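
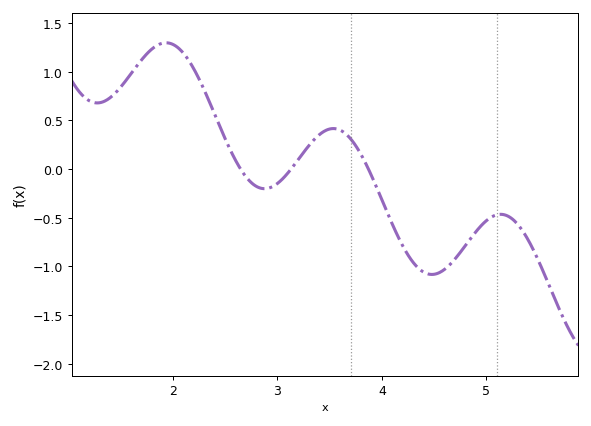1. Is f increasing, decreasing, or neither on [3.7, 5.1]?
neither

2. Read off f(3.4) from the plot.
0.35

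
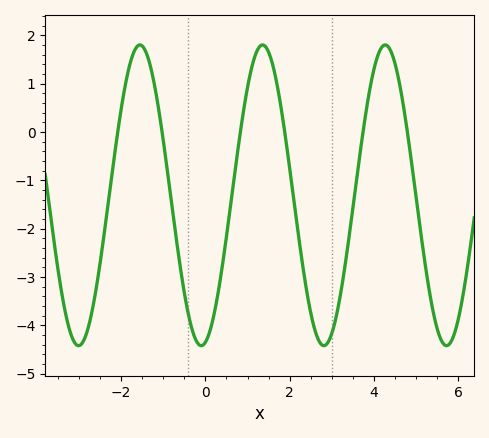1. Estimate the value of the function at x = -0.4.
-3.78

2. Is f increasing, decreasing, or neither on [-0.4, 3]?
neither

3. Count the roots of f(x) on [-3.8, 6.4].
6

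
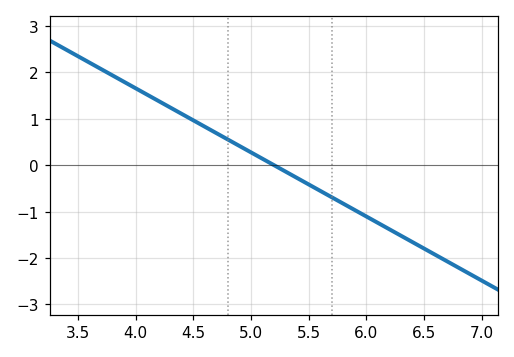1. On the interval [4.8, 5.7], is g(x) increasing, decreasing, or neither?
decreasing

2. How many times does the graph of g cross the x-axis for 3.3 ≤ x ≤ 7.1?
1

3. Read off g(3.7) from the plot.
2.07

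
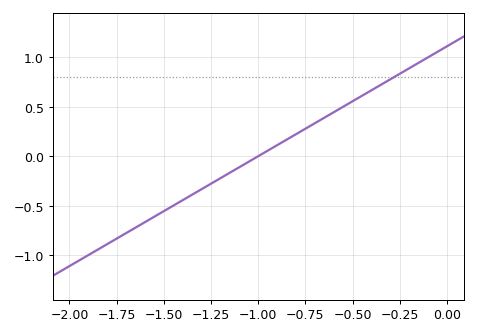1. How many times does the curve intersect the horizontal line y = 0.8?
1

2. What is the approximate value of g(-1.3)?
-0.333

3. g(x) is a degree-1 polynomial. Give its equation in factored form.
y = 1.11(x + 1)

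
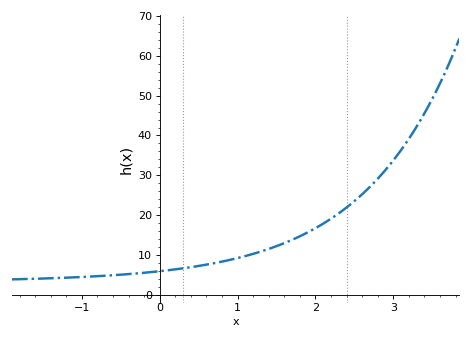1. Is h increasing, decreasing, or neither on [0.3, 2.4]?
increasing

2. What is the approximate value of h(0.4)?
7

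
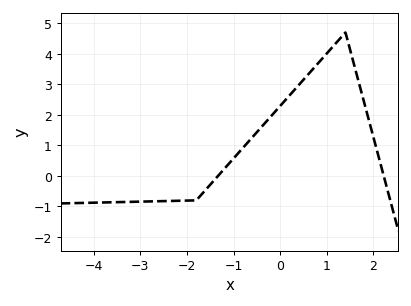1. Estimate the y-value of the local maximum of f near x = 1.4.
4.7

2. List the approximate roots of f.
-1.3, 2.2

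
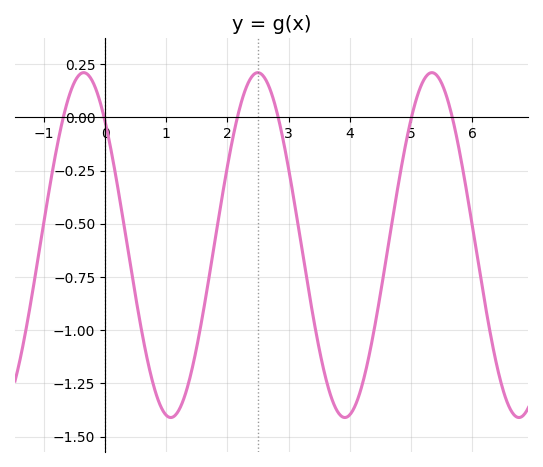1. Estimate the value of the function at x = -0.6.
0.088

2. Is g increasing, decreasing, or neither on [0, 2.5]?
neither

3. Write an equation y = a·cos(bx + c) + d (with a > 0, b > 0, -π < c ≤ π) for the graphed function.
y = 0.81cos(2.21x + 0.77) - 0.6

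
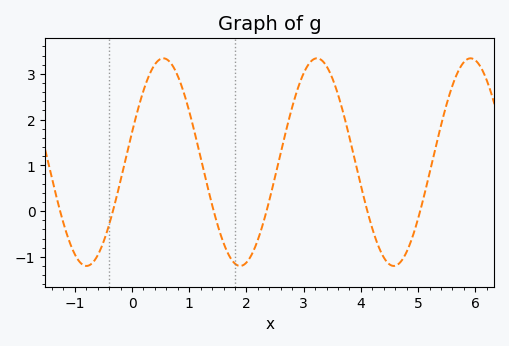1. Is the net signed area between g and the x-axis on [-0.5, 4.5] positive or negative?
positive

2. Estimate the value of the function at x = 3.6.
2.5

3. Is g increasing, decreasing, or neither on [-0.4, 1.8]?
neither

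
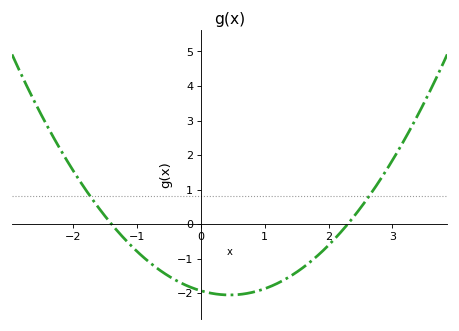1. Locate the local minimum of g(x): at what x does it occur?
0.45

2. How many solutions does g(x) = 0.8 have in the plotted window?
2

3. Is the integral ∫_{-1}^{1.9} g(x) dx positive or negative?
negative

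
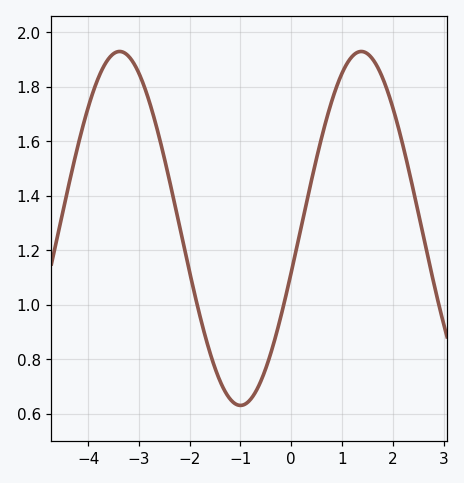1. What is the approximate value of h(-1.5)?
0.767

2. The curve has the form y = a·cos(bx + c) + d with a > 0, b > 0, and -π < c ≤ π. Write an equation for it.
y = 0.65cos(1.32x - 1.82) + 1.28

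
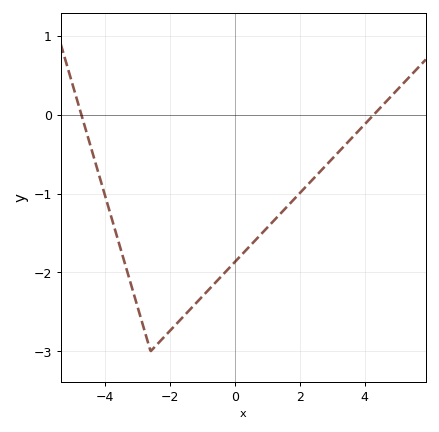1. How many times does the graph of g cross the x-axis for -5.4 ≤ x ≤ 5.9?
2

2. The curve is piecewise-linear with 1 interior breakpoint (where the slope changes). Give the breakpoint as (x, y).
(-2.6, -3)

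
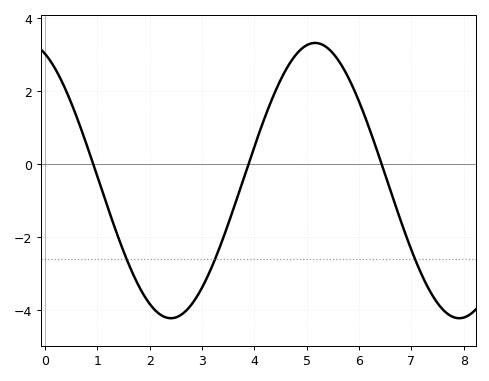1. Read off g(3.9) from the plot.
0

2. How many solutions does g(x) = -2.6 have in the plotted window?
3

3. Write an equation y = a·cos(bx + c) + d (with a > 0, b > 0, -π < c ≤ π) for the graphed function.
y = 3.77cos(1.1x + 0.4) - 0.46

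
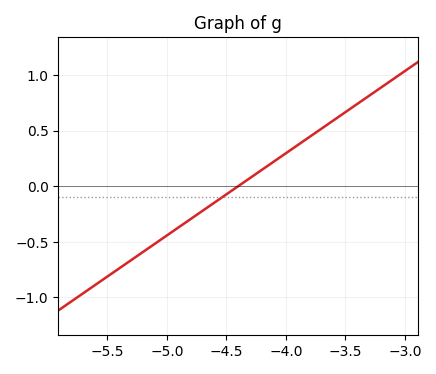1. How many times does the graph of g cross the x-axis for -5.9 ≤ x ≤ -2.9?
1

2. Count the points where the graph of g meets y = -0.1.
1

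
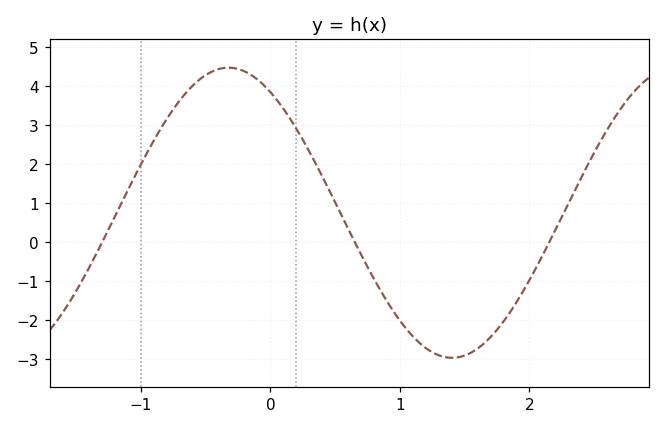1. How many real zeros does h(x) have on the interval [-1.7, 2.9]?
3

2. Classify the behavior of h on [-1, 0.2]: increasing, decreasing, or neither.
neither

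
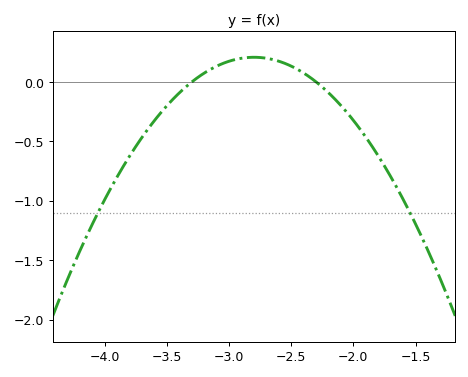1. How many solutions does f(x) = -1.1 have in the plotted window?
2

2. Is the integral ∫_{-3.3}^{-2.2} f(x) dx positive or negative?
positive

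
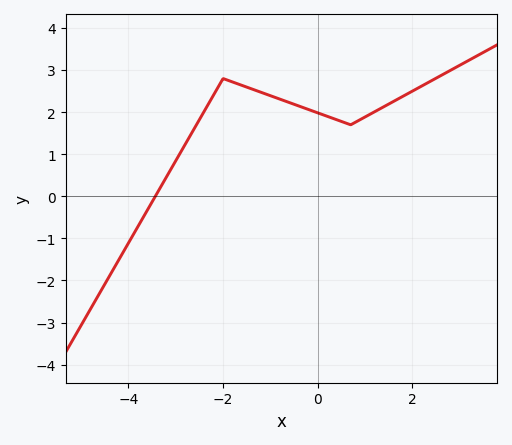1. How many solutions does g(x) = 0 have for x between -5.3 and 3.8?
1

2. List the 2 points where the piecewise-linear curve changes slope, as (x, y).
(-2, 2.8); (0.7, 1.7)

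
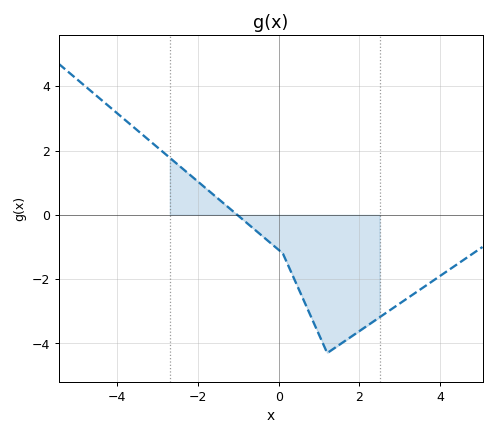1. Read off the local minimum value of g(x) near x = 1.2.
-4.2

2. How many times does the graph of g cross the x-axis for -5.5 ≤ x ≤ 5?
1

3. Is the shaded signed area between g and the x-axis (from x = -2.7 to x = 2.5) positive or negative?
negative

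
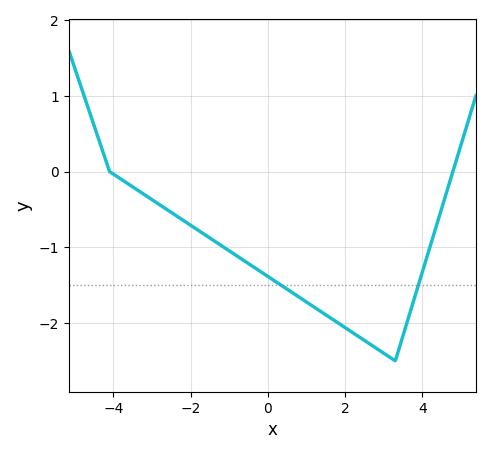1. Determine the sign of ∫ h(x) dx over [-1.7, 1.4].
negative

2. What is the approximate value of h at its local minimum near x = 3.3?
-2.5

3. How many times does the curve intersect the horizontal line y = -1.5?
2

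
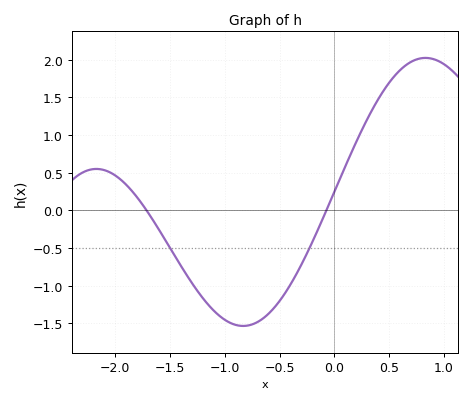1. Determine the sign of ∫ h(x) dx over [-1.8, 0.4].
negative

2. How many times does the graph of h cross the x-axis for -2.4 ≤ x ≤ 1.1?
2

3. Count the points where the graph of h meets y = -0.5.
2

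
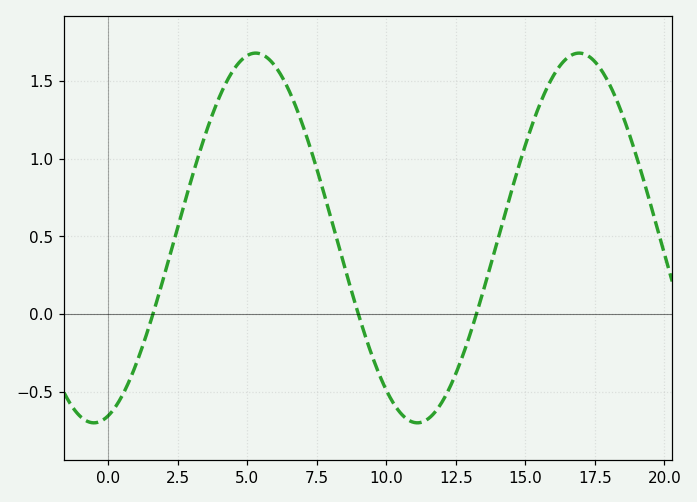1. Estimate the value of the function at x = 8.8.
0.1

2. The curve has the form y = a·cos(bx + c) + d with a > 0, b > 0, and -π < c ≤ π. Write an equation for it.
y = 1.19cos(0.54x - 2.9) + 0.49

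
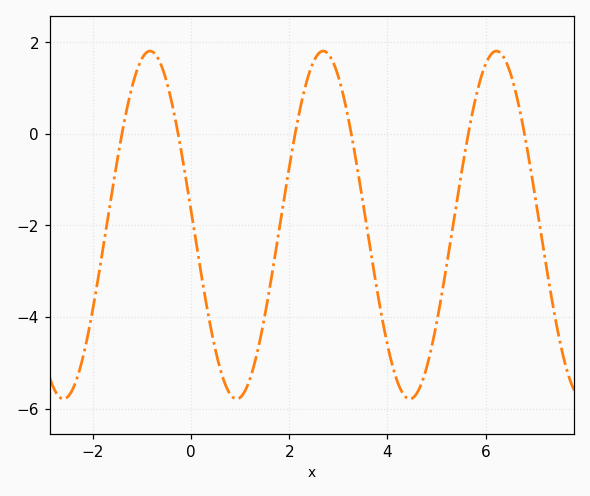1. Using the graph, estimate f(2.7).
1.81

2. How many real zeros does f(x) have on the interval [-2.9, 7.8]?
6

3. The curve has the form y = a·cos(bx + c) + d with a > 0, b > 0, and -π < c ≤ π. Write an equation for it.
y = 3.8cos(1.78x + 1.49) - 1.99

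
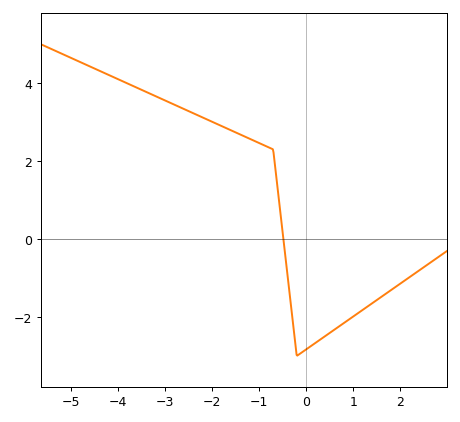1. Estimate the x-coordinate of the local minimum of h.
-0.197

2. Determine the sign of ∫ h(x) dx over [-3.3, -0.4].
positive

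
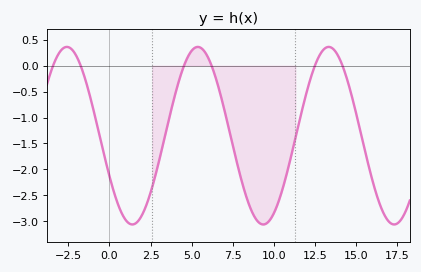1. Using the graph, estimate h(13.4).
0.357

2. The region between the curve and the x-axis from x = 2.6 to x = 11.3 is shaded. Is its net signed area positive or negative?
negative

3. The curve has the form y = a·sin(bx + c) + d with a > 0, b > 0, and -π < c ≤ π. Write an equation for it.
y = 1.71sin(0.79x - 2.67) - 1.35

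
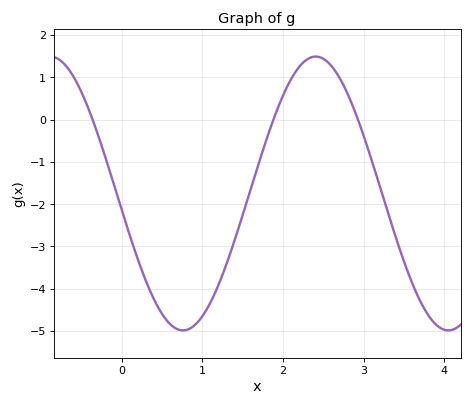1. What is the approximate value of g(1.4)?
-2.9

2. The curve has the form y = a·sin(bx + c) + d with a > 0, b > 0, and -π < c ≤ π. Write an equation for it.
y = 3.24sin(1.9x - 3) - 1.75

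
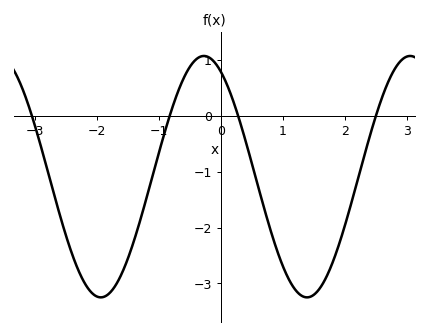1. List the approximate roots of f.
-3, -0.8, 0.3, 2.5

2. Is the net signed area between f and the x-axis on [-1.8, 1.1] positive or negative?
negative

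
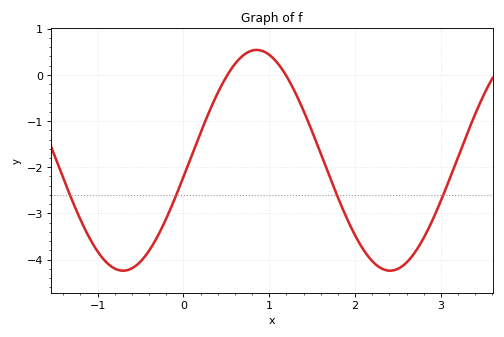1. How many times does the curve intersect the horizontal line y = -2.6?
4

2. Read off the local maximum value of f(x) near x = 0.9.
0.5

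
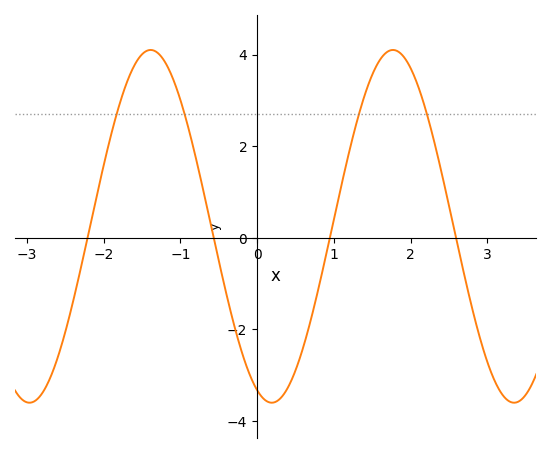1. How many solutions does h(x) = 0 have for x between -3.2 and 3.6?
4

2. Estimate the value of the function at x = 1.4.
3.2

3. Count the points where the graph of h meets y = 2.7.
4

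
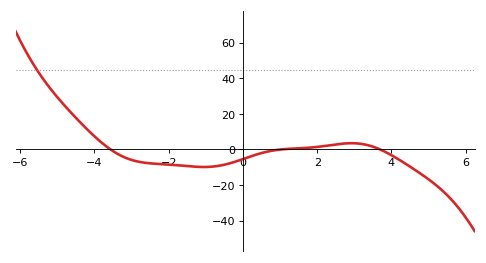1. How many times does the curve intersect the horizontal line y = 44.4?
1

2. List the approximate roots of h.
-3.57, 1.03, 3.69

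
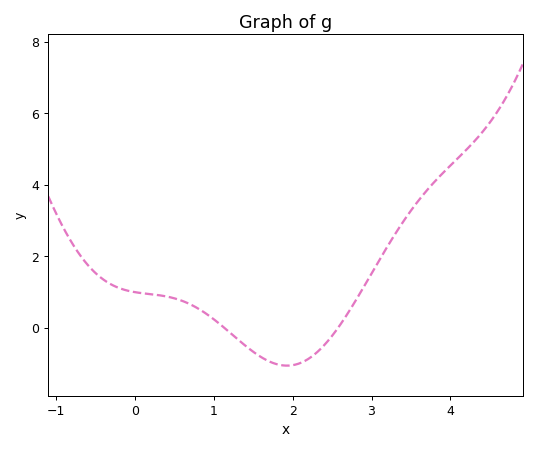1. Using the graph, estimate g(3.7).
3.8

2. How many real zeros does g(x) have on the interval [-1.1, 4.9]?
2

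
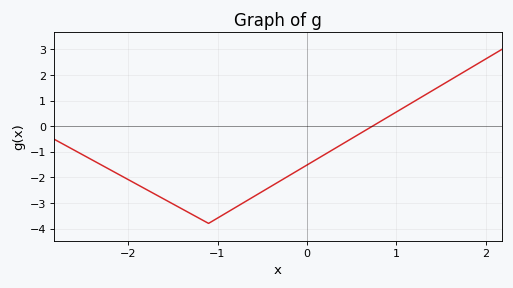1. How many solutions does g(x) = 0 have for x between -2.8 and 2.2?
1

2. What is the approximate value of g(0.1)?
-1.31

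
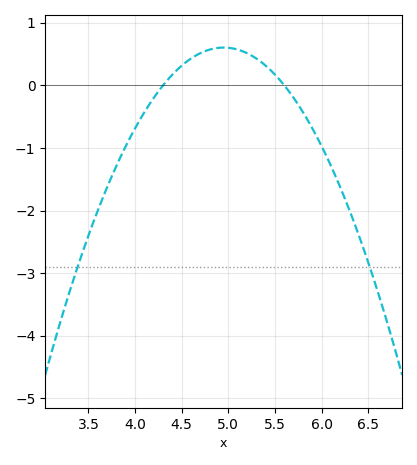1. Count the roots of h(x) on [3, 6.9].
2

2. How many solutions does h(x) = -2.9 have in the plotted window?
2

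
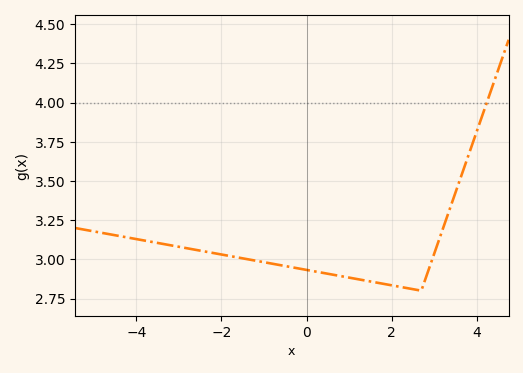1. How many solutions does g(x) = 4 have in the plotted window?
1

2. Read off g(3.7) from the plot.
3.58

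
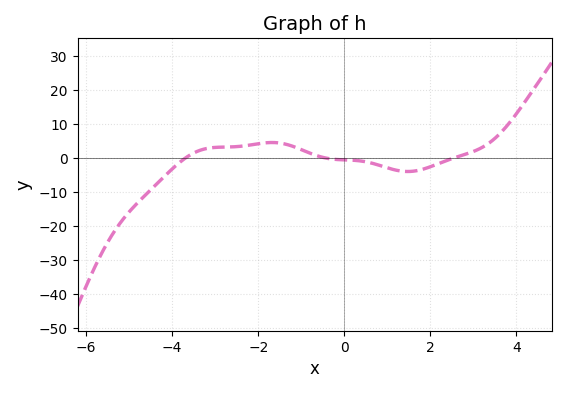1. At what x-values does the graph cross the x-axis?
-3.6, -0.4, 2.6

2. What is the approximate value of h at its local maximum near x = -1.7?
4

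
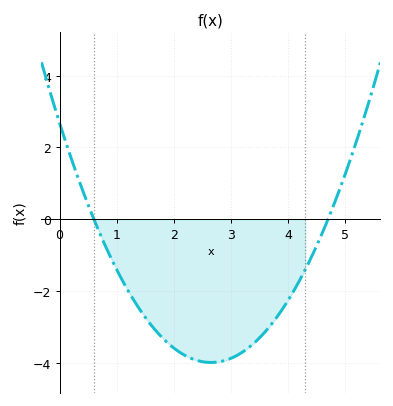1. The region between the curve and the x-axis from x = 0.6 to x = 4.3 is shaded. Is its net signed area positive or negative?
negative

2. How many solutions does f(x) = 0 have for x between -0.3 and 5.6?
2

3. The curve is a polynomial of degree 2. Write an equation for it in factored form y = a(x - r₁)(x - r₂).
y = 0.95(x - 0.6)(x - 4.7)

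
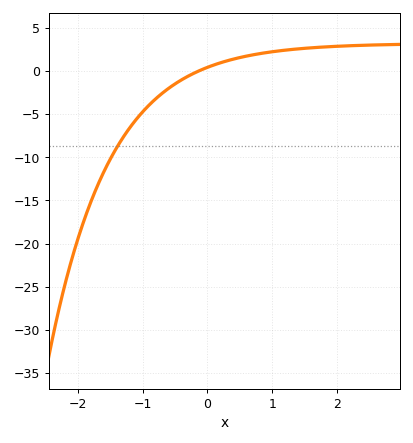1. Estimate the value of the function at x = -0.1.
0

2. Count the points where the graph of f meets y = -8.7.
1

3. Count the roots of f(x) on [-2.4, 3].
1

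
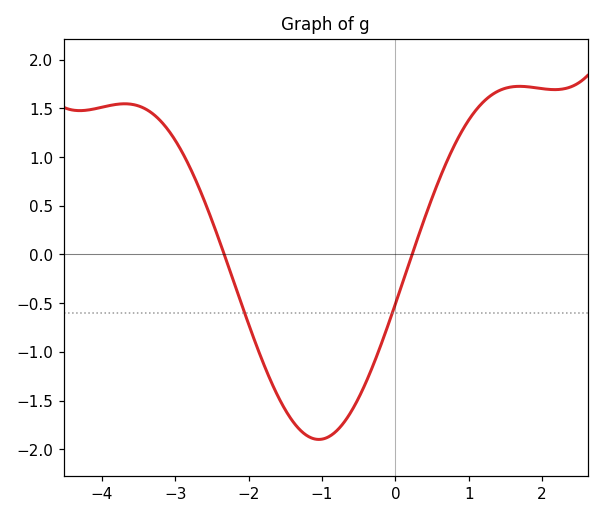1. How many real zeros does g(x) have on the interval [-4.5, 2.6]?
2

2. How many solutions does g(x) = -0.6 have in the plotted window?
2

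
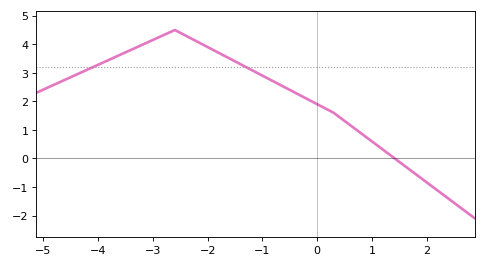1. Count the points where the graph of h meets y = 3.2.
2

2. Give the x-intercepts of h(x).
1.42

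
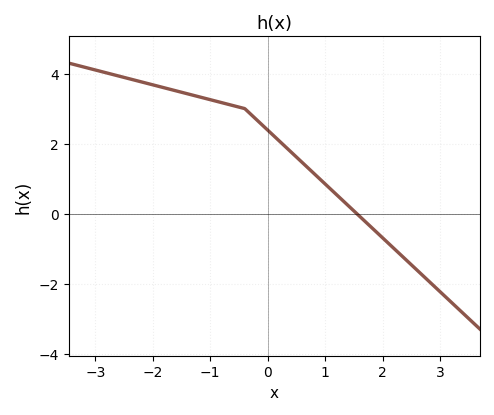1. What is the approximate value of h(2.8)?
-2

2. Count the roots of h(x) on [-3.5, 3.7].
1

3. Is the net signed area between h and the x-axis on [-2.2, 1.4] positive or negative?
positive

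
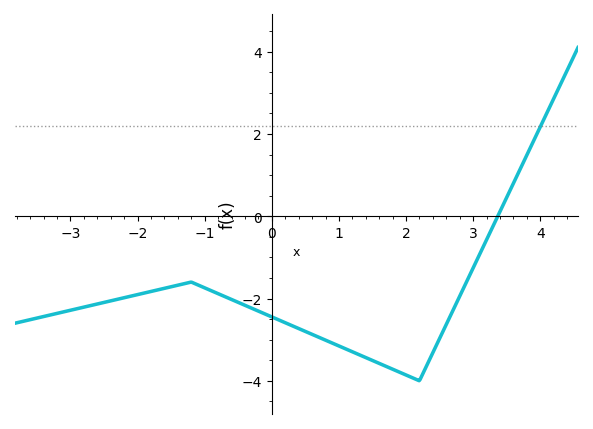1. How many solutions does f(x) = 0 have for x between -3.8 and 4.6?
1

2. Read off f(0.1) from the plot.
-2.52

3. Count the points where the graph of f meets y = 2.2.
1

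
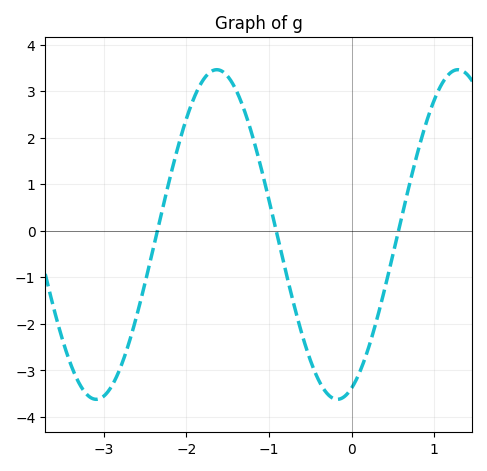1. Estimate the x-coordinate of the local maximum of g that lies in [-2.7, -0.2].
-1.6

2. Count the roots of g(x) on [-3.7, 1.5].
3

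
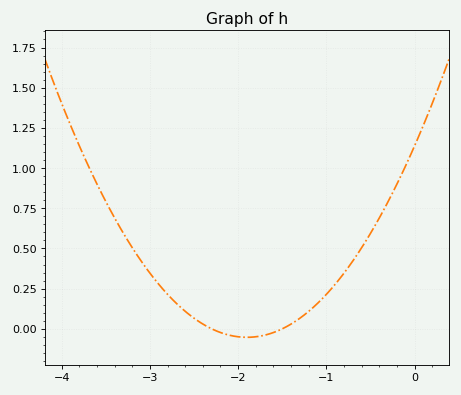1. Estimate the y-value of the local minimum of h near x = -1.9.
-0.053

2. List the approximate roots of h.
-2.3, -1.5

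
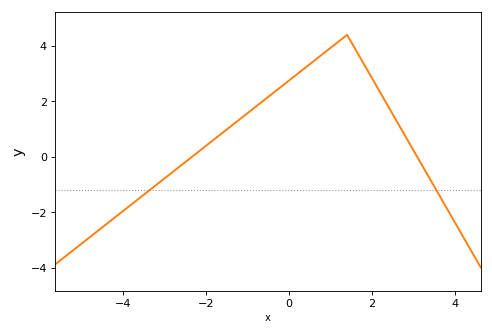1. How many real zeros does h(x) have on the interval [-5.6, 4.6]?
2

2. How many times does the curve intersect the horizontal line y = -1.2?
2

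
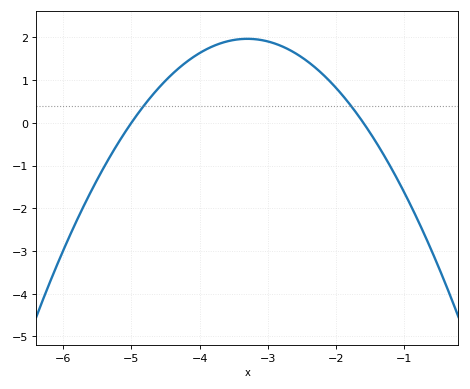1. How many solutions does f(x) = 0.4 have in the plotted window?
2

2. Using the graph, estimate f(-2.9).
1.9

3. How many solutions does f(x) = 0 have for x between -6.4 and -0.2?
2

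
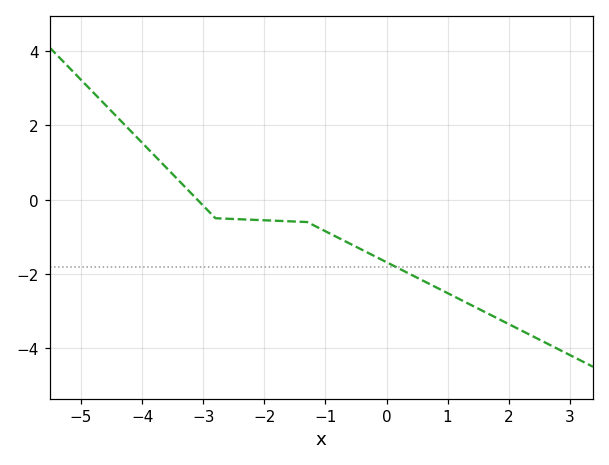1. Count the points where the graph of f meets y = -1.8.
1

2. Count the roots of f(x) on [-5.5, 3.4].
1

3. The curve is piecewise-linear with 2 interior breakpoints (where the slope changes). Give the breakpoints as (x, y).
(-2.8, -0.5); (-1.3, -0.6)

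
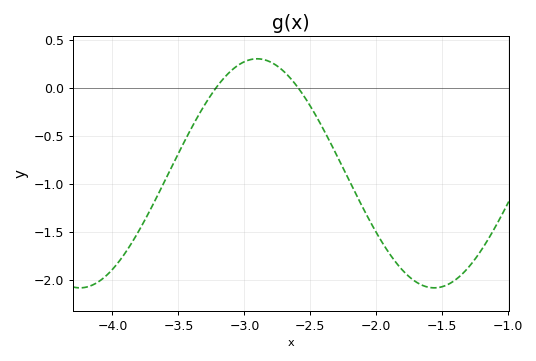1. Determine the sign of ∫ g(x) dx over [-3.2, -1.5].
negative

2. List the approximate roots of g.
-3.21, -2.59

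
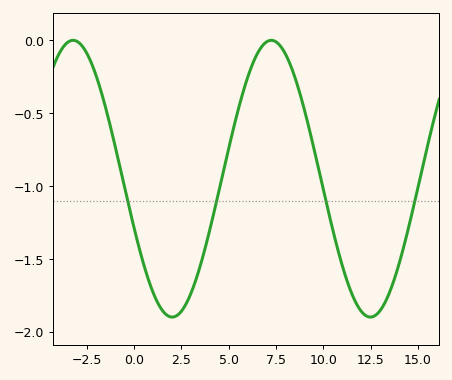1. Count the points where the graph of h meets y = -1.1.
4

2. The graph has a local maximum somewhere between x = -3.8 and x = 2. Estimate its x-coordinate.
-3.22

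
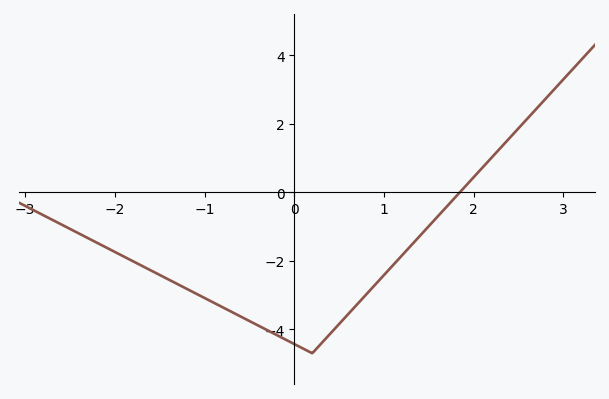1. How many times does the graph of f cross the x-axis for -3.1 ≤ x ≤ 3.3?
1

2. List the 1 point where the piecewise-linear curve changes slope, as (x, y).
(0.2, -4.7)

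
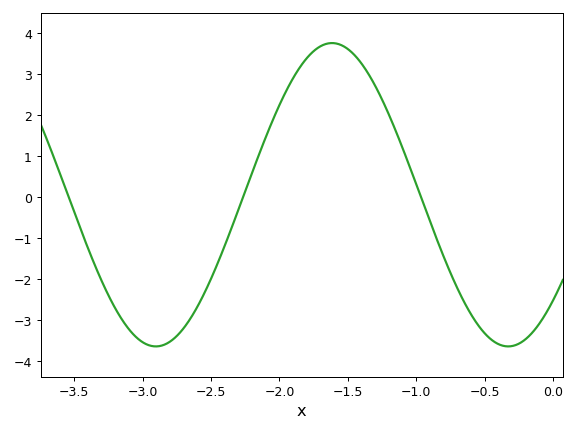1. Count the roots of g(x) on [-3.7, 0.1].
3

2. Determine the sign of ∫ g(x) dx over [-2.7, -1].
positive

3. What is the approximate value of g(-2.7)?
-3.2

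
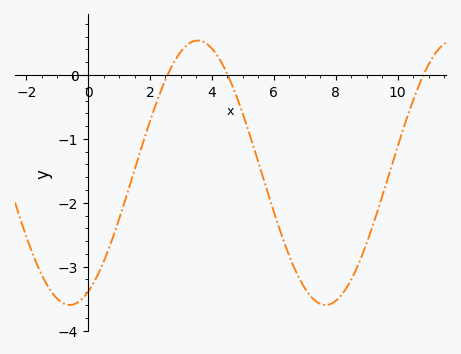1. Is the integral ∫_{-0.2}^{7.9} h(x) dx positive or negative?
negative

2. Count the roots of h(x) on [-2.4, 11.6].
3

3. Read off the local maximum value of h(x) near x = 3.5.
0.5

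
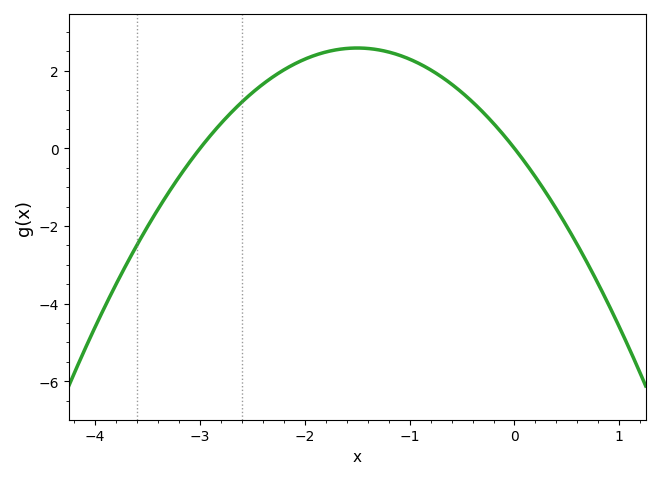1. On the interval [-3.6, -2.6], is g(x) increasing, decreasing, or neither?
increasing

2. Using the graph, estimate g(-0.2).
0.6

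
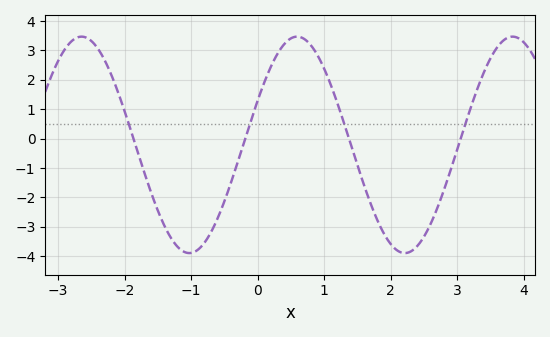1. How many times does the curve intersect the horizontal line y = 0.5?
4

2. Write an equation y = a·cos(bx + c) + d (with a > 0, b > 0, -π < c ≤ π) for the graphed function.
y = 3.68cos(1.94x - 1.15) - 0.21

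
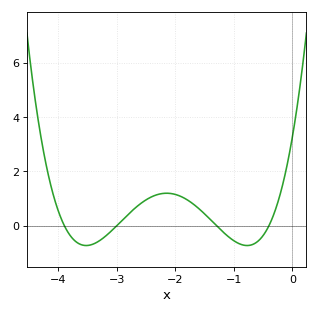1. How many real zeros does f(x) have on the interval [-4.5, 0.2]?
4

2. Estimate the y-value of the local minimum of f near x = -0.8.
-0.739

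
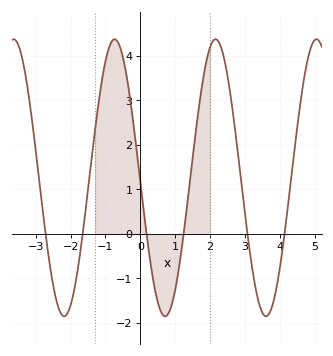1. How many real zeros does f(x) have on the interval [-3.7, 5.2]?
6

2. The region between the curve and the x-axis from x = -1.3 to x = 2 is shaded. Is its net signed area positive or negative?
positive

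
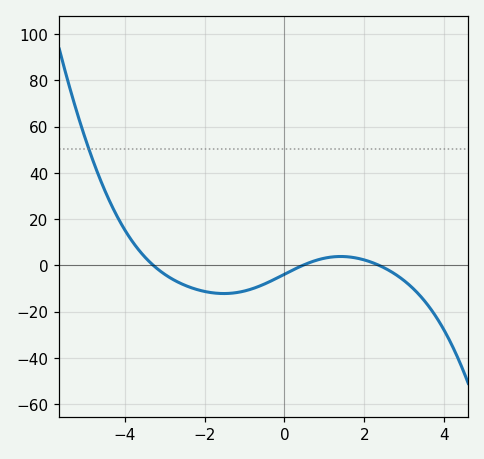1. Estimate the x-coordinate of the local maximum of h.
1.41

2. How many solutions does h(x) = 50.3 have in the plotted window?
1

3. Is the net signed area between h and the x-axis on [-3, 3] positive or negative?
negative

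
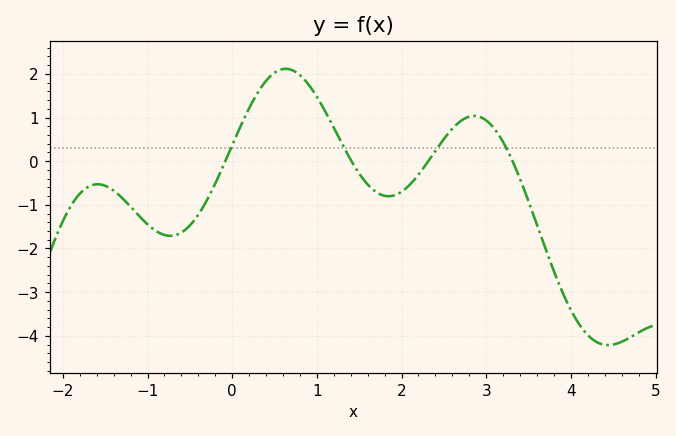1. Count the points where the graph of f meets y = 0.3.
4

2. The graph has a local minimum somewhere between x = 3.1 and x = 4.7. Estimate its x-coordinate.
4.4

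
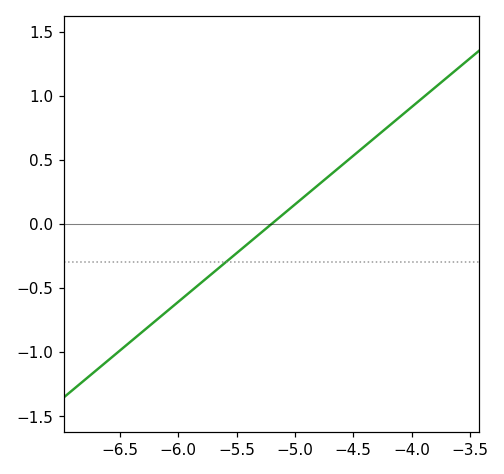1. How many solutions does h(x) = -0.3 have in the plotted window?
1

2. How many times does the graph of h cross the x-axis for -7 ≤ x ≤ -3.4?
1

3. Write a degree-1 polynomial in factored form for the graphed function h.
y = 0.76(x + 5.2)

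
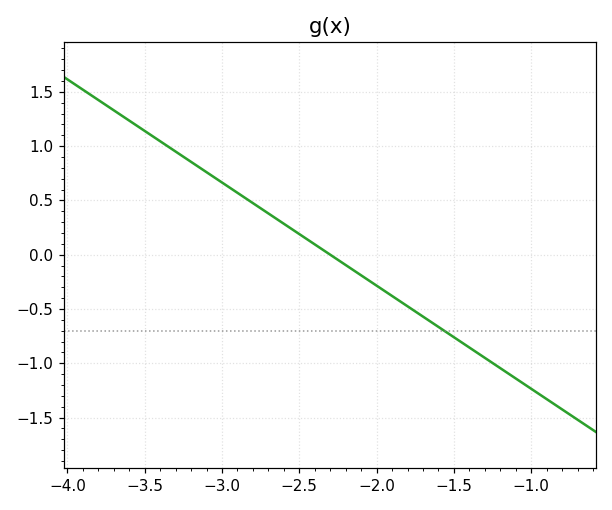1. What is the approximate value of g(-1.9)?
-0.38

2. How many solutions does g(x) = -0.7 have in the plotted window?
1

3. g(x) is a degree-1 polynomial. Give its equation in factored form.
y = -0.95(x + 2.3)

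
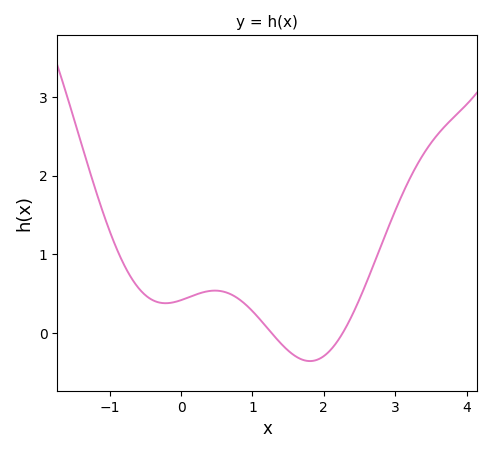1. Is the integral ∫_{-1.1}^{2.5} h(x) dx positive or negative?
positive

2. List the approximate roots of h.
1.3, 2.3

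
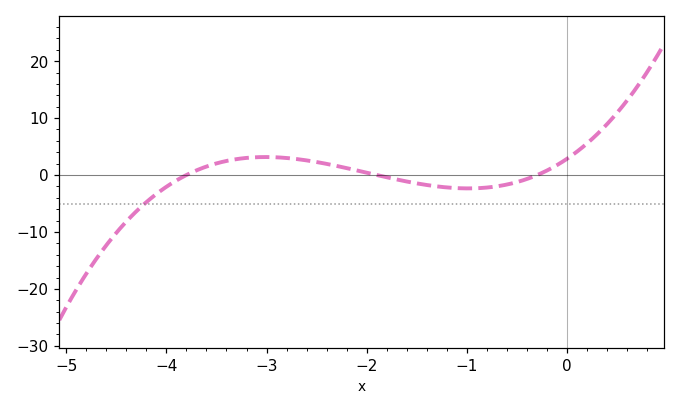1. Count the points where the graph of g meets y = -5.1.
1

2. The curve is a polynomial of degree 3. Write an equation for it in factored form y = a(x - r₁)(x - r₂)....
y = 1.33(x + 3.8)(x + 1.9)(x + 0.3)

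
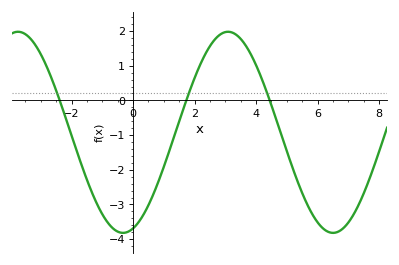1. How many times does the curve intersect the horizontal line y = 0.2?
3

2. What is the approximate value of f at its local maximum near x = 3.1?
2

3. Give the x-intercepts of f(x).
-2.4, 1.8, 4.4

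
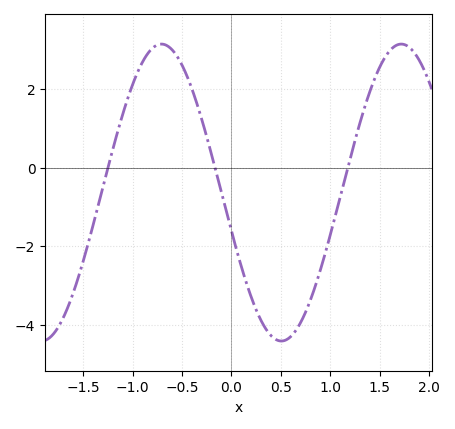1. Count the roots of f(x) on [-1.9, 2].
3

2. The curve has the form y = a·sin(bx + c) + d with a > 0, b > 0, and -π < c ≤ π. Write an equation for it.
y = 3.78sin(2.6x - 2.9) - 0.63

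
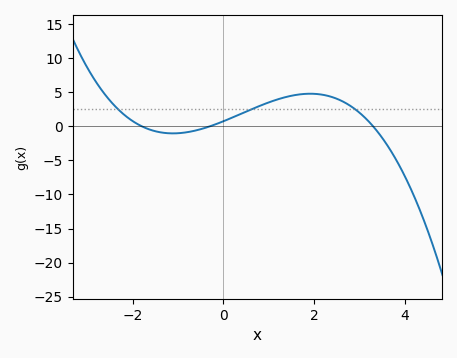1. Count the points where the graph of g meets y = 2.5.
3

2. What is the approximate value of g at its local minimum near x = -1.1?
-1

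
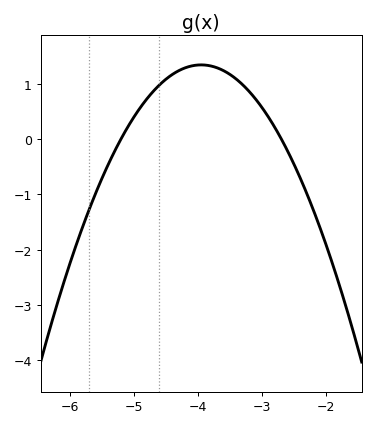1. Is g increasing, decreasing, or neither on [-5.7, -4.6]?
increasing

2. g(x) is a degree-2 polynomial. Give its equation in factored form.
y = -0.86(x + 5.2)(x + 2.7)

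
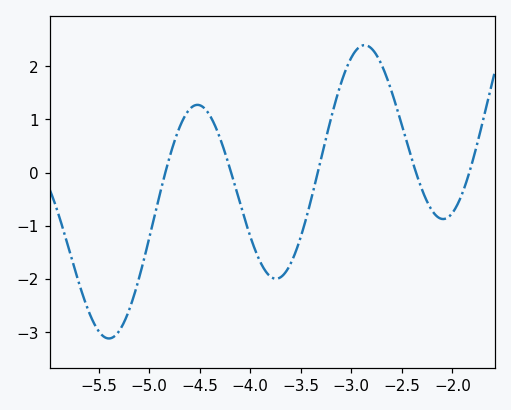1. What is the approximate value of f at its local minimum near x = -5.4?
-3.12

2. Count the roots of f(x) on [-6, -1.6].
5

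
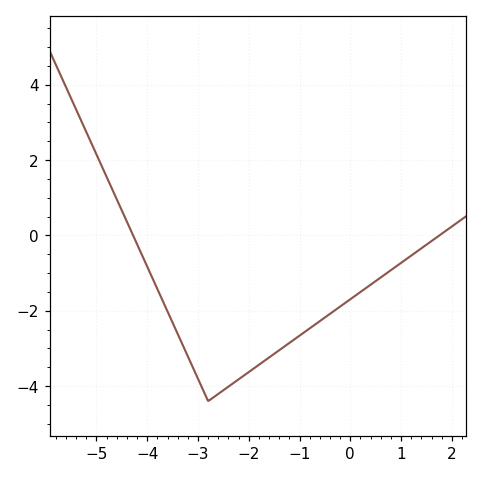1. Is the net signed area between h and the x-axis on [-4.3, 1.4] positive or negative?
negative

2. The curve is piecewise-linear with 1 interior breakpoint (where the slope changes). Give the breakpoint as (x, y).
(-2.8, -4.4)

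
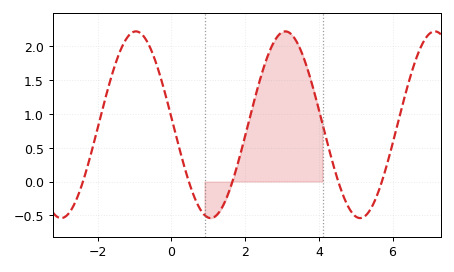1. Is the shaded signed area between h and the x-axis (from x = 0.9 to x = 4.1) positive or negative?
positive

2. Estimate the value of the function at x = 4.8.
-0.375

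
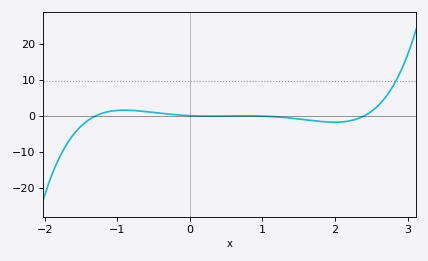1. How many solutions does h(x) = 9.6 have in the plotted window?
1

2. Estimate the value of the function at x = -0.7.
1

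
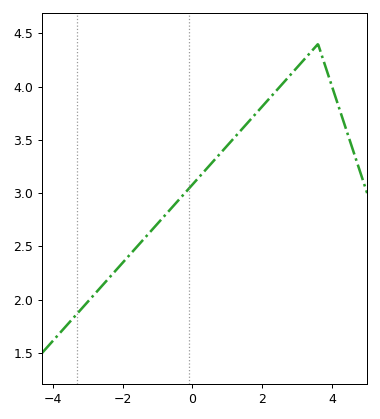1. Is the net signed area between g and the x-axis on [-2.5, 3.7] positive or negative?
positive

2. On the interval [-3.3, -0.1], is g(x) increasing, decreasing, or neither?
increasing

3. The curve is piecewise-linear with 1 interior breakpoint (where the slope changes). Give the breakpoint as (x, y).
(3.6, 4.4)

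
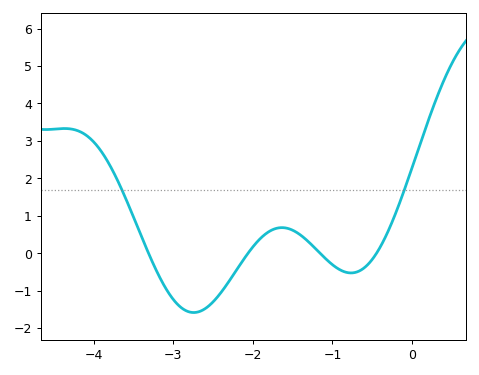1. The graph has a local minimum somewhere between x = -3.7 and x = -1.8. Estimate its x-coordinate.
-2.7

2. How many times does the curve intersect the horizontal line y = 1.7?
2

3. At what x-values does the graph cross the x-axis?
-3.3, -2.1, -1.2, -0.4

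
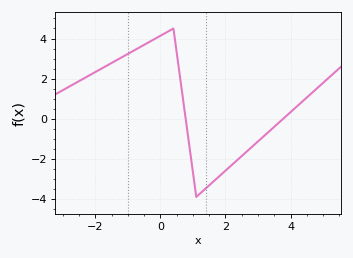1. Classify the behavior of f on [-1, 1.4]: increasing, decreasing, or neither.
neither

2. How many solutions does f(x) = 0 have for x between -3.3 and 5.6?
2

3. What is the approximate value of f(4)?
0.4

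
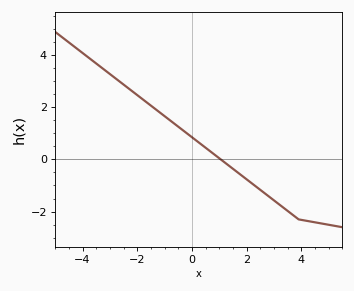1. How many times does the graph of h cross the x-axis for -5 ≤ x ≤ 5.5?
1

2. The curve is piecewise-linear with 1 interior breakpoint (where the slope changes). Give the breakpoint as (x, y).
(3.9, -2.3)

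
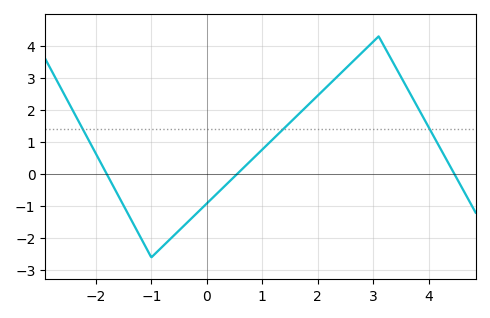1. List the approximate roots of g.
-1.8, 0.6, 4.4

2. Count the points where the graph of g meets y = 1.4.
3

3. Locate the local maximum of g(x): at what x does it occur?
3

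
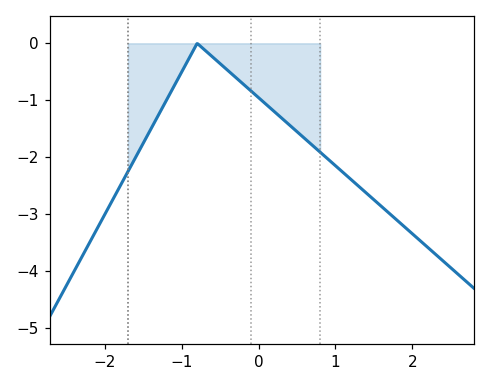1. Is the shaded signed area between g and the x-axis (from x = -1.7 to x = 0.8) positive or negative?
negative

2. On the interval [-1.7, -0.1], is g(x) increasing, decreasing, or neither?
neither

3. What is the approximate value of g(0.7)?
-1.8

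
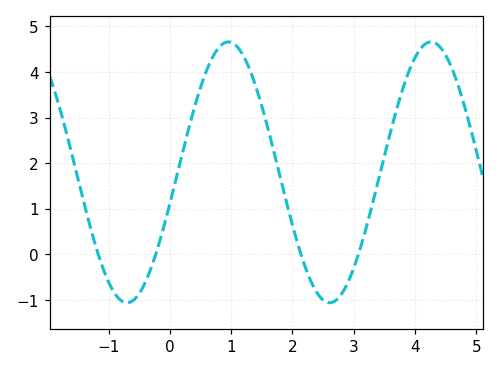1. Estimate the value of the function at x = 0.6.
4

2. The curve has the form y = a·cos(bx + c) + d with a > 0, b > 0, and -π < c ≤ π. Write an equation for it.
y = 2.86cos(1.9x - 1.8) + 1.8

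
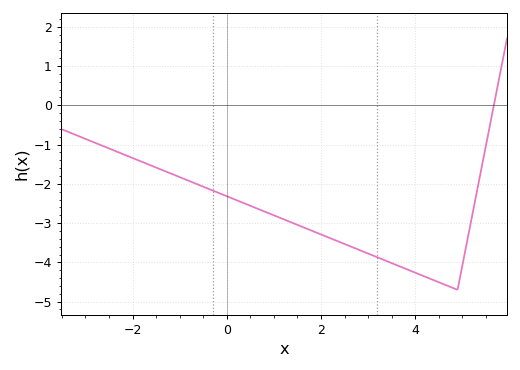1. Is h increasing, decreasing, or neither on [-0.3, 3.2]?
decreasing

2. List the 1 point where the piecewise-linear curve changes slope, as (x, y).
(4.9, -4.7)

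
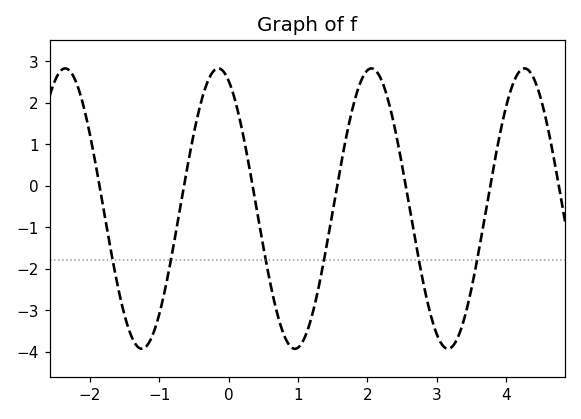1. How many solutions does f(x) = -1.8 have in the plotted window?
6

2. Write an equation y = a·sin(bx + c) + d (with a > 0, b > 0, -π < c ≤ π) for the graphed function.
y = 3.38sin(2.85x + 1.99) - 0.55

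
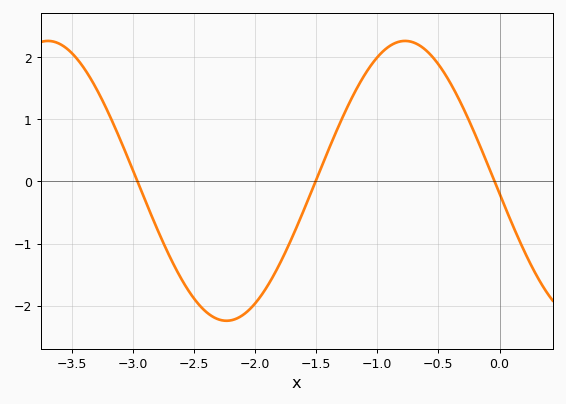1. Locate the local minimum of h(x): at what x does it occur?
-2.23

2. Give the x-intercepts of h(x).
-2.96, -1.51, -0.04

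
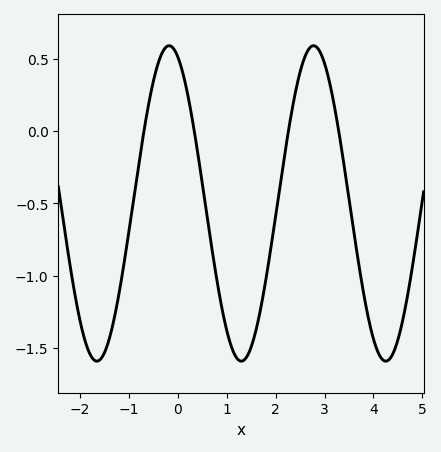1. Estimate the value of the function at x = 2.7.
0.6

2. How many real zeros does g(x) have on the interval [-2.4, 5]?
4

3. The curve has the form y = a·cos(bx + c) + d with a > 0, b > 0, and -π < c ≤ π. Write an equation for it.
y = 1.09cos(2.1x + 0.37) - 0.5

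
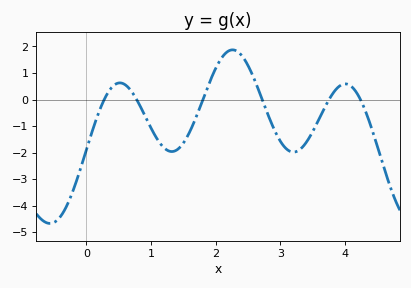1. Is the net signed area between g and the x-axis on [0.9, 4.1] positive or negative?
negative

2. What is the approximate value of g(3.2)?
-2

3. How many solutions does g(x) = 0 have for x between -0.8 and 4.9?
6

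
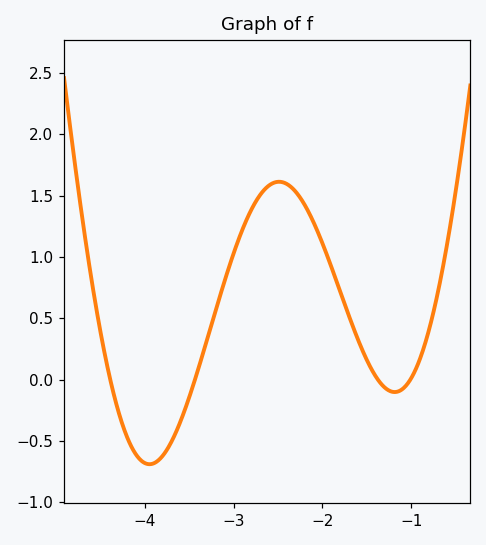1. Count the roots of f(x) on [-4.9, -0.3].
4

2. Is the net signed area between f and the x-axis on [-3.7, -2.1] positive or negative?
positive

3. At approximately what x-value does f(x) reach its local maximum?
-2.5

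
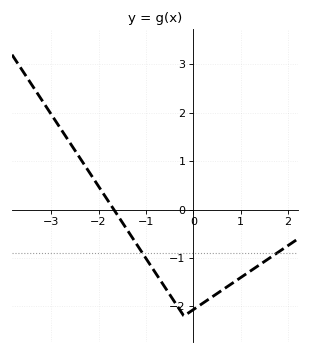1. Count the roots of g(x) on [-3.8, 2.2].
1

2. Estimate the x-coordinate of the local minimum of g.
-0.199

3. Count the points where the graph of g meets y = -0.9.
2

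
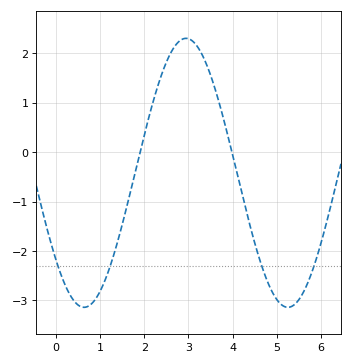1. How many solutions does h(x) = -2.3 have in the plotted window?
4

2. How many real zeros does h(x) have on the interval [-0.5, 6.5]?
2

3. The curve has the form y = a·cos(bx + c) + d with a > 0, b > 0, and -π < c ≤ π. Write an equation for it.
y = 2.72cos(1.4x + 2.3) - 0.42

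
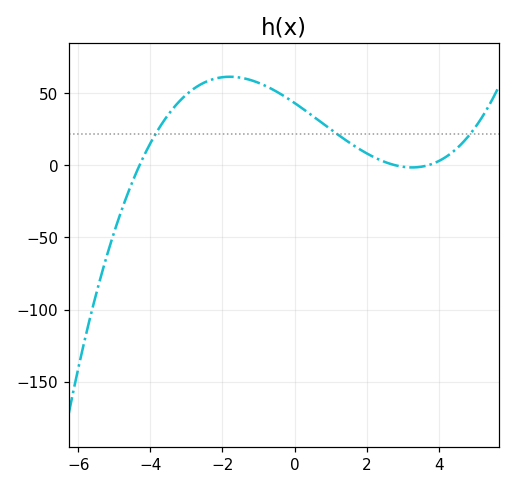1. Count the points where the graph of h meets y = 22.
3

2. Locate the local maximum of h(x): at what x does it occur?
-1.8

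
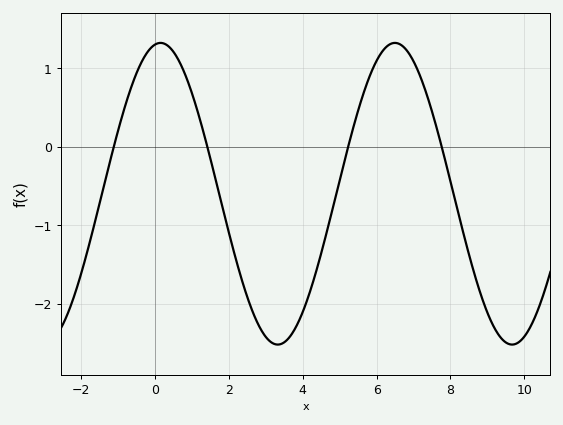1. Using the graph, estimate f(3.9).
-2.2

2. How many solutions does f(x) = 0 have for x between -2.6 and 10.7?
4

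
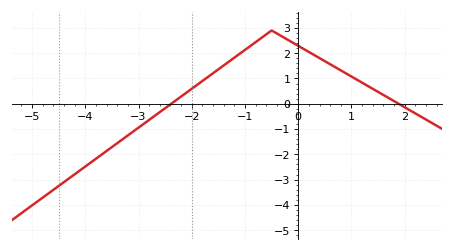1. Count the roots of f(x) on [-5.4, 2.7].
2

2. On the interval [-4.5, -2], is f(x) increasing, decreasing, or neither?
increasing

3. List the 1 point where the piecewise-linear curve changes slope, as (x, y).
(-0.5, 2.9)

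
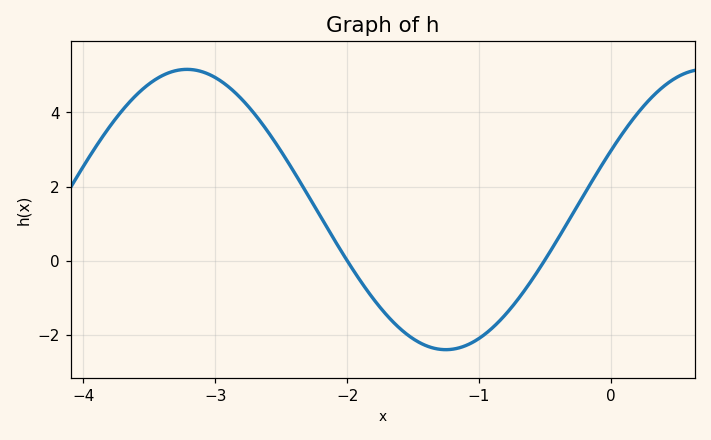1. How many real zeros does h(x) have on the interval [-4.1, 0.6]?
2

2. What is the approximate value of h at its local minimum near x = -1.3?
-2.4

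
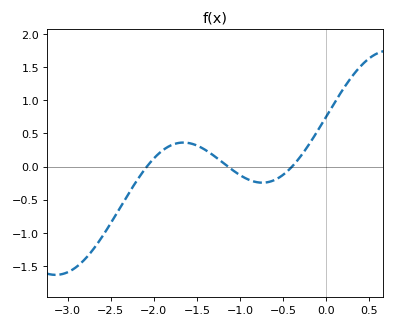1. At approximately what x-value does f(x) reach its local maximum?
-1.7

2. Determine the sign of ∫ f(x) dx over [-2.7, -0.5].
negative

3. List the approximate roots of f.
-2.1, -1.1, -0.4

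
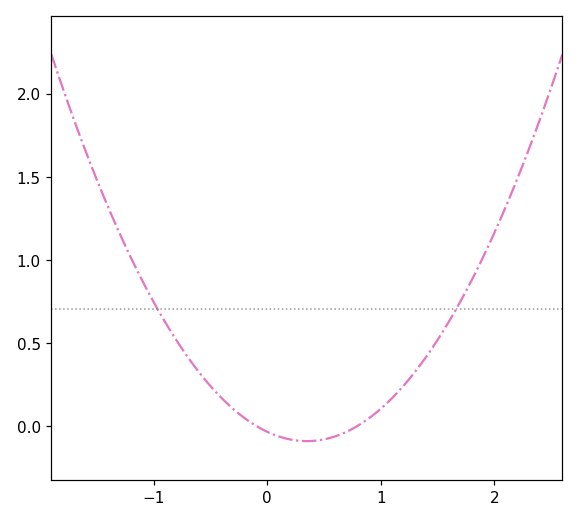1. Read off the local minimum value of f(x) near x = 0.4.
-0.093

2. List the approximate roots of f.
-0.1, 0.8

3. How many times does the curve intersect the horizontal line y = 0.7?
2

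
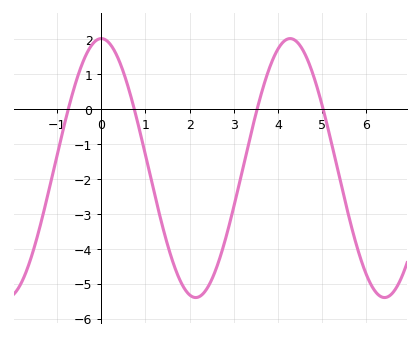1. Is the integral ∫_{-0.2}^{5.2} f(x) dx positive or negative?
negative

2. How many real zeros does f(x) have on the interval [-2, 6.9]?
4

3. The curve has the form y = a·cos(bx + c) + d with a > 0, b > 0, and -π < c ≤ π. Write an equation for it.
y = 3.71cos(1.47x + 0) - 1.69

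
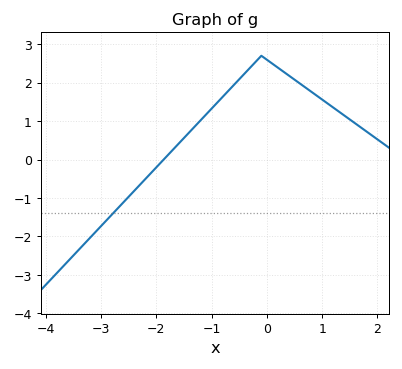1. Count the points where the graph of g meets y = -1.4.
1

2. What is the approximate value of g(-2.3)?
-0.7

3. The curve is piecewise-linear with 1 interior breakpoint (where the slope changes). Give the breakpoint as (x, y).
(-0.1, 2.7)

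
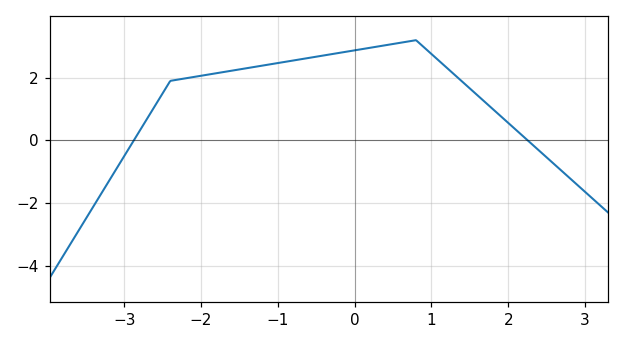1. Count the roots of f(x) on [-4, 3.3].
2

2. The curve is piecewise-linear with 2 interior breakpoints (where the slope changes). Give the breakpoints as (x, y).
(-2.4, 1.9); (0.8, 3.2)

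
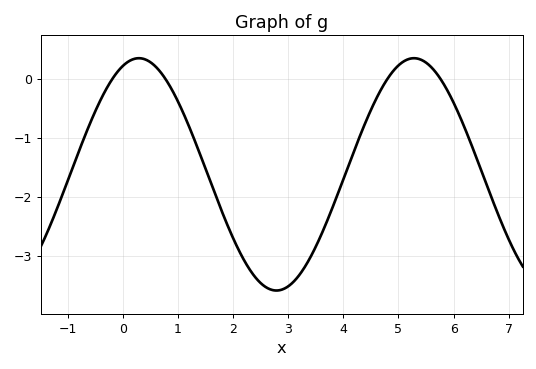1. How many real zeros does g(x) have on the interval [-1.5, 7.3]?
4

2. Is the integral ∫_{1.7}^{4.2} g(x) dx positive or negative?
negative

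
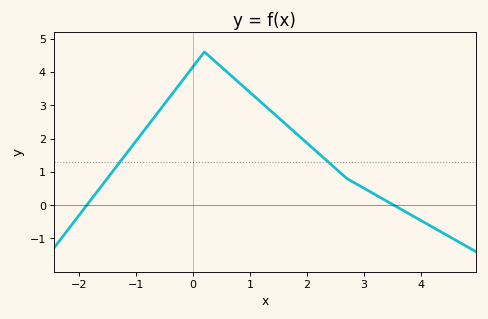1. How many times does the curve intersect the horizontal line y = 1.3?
2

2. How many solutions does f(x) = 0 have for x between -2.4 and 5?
2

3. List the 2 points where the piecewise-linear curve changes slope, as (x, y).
(0.2, 4.6); (2.7, 0.8)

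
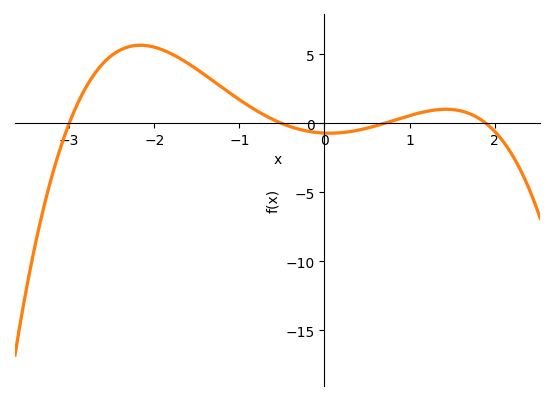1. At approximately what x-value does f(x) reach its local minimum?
0.061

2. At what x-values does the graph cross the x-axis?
-3, -0.5, 0.7, 1.9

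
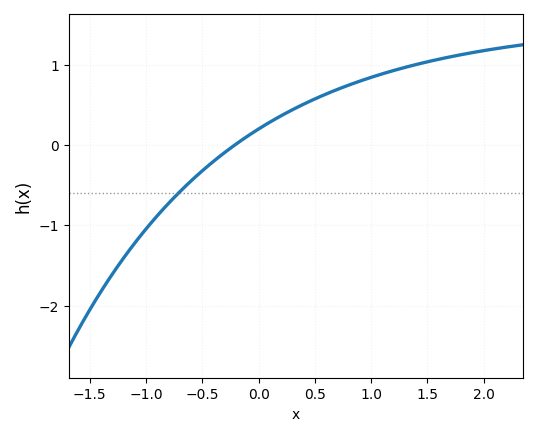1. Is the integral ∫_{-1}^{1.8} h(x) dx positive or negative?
positive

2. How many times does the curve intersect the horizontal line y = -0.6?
1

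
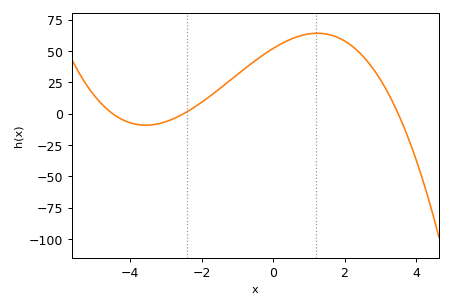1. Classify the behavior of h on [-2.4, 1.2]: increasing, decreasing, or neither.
increasing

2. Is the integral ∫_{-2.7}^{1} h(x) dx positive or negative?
positive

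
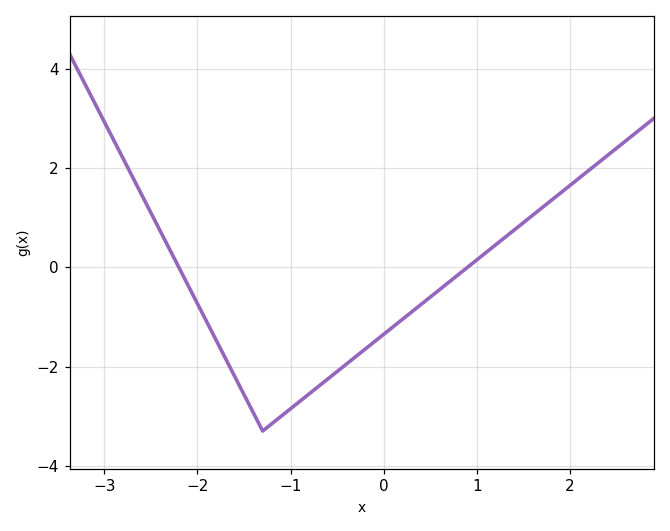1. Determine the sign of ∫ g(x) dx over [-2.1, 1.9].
negative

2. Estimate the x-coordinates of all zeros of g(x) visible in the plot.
-2.2, 0.899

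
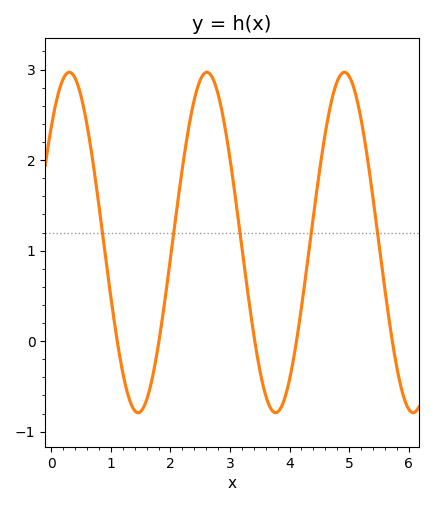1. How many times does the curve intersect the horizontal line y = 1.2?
5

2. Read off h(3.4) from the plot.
0.068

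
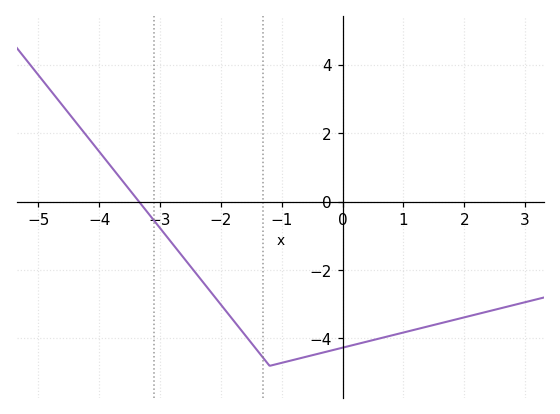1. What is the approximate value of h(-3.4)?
0.118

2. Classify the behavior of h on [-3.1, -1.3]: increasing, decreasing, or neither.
decreasing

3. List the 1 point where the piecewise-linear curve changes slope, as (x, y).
(-1.2, -4.8)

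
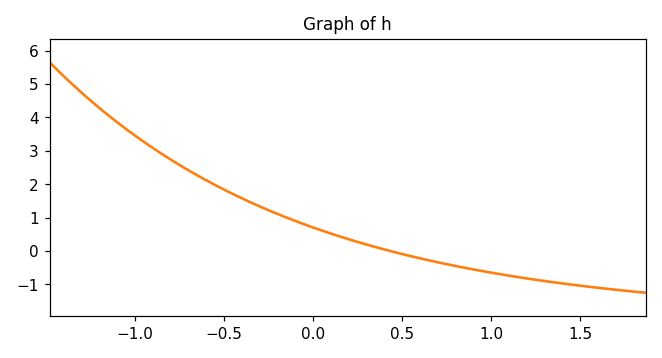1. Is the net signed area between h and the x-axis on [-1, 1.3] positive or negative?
positive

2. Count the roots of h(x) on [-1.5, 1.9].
1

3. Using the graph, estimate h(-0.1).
0.896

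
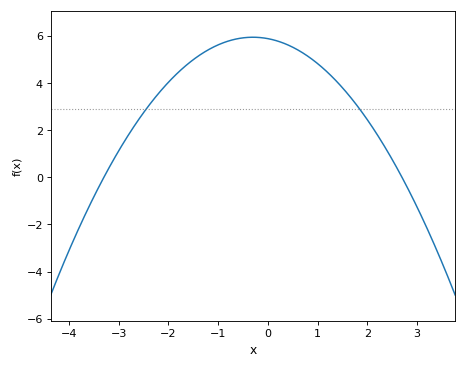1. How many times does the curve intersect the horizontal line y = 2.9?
2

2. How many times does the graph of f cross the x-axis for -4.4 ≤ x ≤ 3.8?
2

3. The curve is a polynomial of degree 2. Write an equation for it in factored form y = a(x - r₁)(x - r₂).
y = -0.66(x + 3.3)(x - 2.7)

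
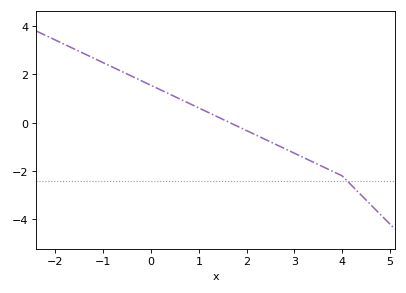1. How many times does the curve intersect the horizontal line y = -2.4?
1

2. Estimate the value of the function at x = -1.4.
2.86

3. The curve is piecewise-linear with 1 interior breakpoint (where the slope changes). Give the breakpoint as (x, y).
(4, -2.2)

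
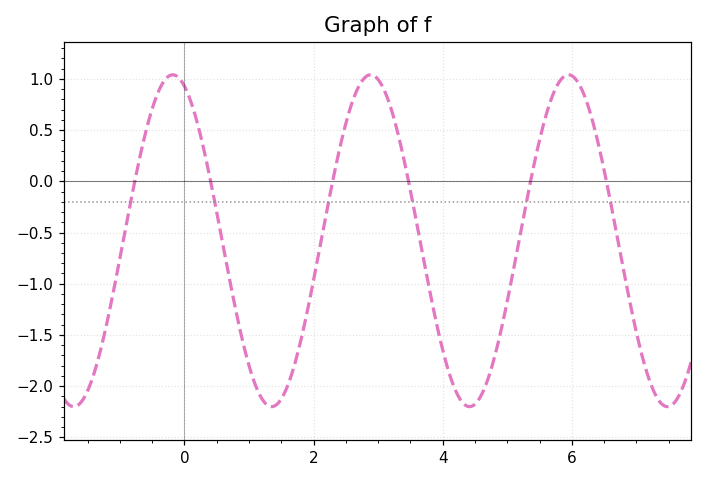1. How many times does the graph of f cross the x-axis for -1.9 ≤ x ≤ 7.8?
6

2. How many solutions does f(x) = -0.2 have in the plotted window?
6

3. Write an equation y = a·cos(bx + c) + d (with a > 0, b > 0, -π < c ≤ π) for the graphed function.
y = 1.62cos(2.05x + 0.372) - 0.58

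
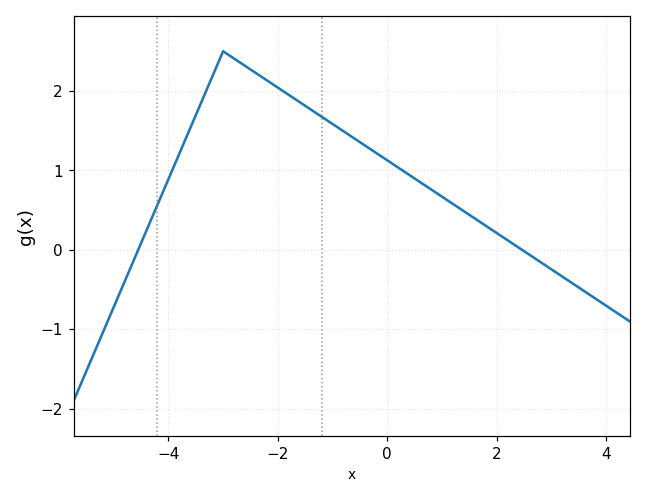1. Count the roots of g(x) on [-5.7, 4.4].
2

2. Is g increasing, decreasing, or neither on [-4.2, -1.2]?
neither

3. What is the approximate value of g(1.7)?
0.3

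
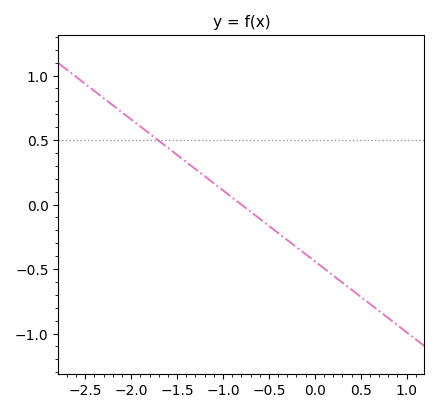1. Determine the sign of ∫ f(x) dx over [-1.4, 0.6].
negative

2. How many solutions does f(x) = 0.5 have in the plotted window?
1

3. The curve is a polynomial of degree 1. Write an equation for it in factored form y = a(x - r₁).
y = -0.55(x + 0.8)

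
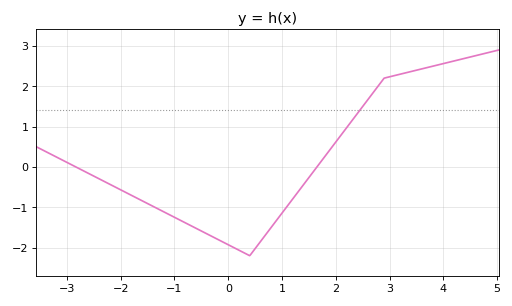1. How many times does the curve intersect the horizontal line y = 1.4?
1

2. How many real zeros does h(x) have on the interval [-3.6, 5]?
2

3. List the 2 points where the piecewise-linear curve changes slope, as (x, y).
(0.4, -2.2); (2.9, 2.2)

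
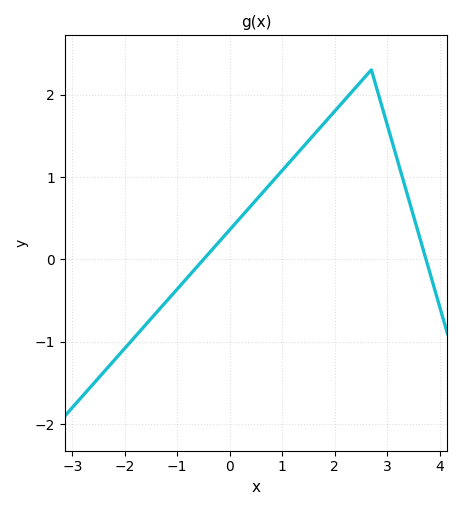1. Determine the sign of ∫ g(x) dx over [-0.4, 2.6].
positive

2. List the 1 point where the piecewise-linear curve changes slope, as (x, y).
(2.7, 2.3)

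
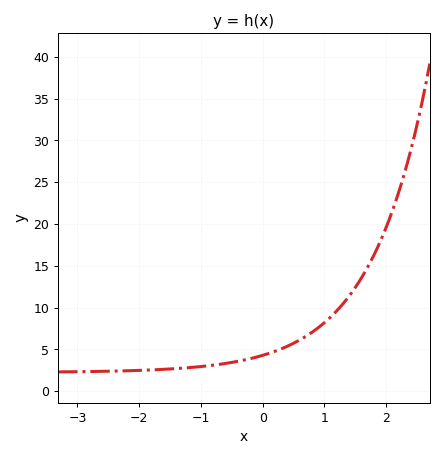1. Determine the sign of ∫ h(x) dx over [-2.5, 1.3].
positive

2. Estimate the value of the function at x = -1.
3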